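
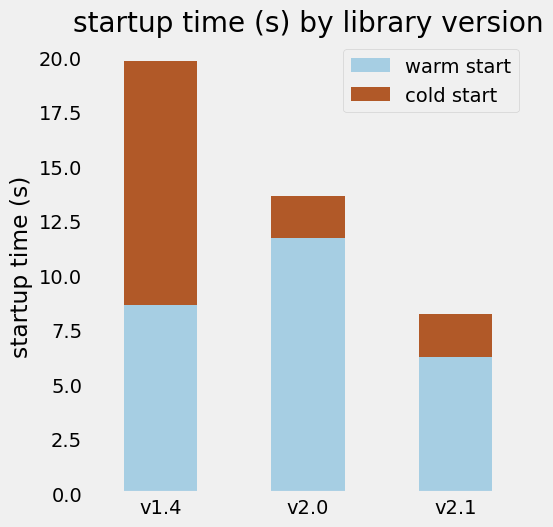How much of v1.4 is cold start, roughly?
cold start top ≈ 20, bottom ≈ 8; segment ≈ 12.

≈ 12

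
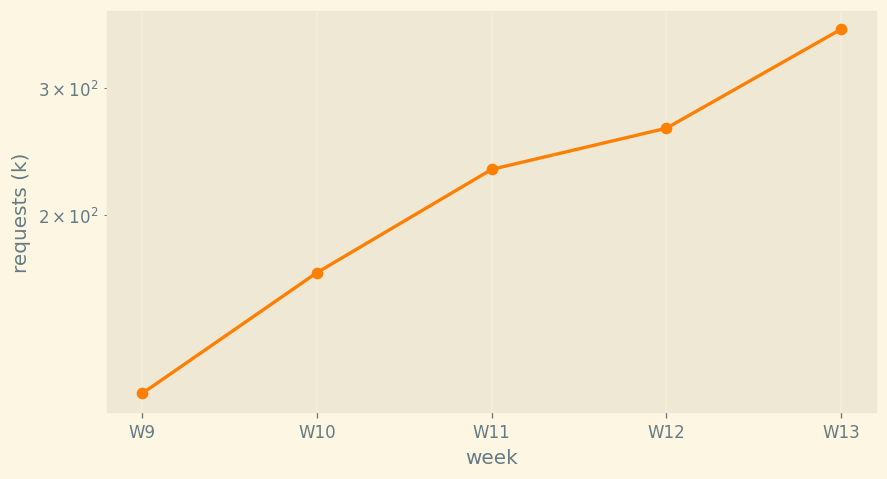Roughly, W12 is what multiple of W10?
W12 ≈ 275, W10 ≈ 175; 275/175 ≈ 1.57.

≈ 1.57×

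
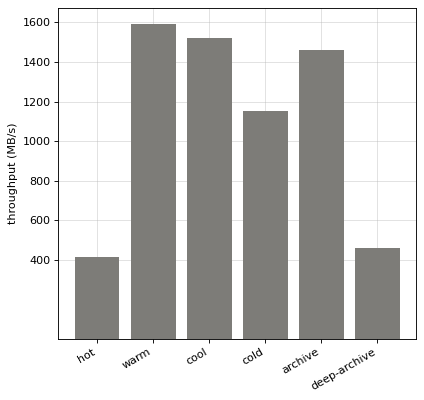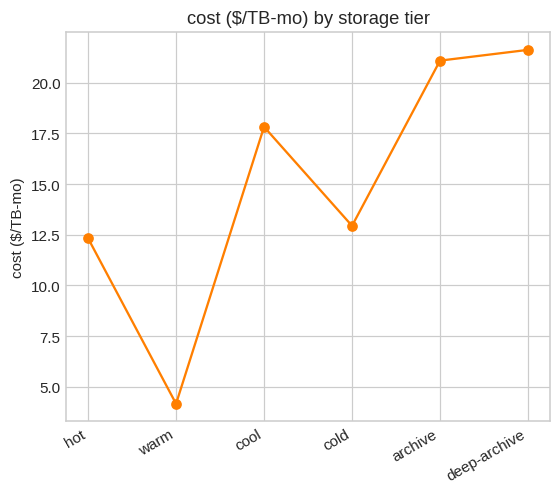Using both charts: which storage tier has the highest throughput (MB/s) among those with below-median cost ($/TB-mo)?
Chart 2 median cost ($/TB-mo) ≈ 16; below-median storage tiers: hot, warm, cold. Among those, warm has the highest throughput (MB/s) (≈ 1600).

warm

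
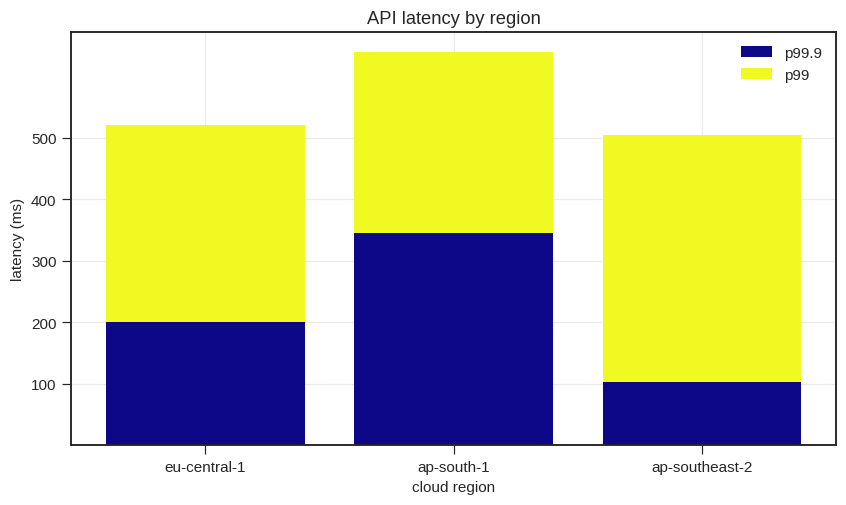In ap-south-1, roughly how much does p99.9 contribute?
≈ 300

p99.9 top ≈ 300, bottom ≈ 0; segment ≈ 300.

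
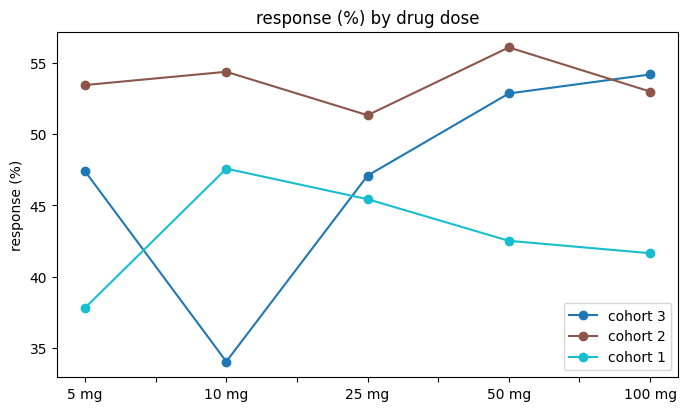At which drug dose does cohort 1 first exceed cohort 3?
5 mg: cohort 1 ≈ 38 vs cohort 3 ≈ 48 (not yet); 10 mg: cohort 1 ≈ 48 vs cohort 3 ≈ 34 (first crossover).

10 mg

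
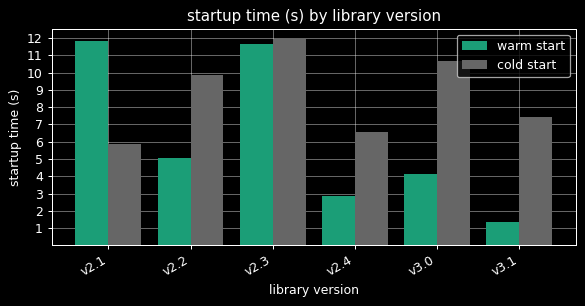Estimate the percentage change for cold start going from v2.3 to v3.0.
v2.3 ≈ 12, v3.0 ≈ 11; (11 − 12) / 12 ≈ -8.3%.

≈ -8.3%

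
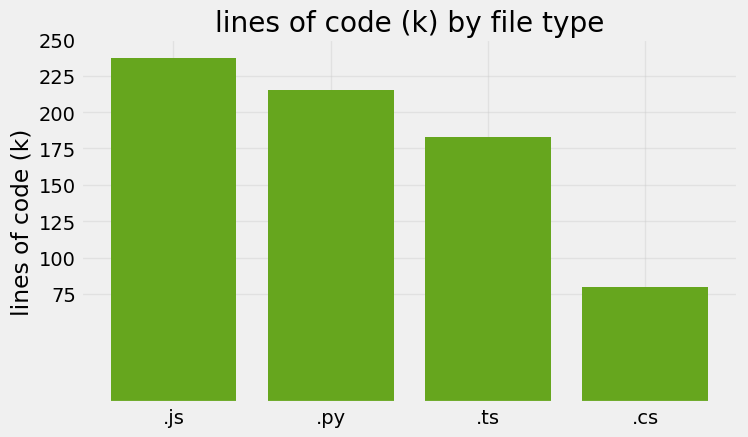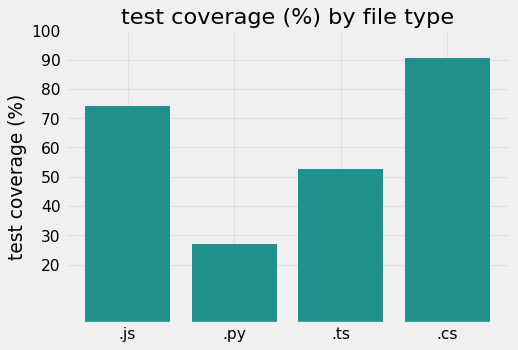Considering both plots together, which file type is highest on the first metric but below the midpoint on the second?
.py

Chart 2 median test coverage (%) ≈ 60; below-median file types: .py, .ts. Among those, .py has the highest lines of code (k) (≈ 225).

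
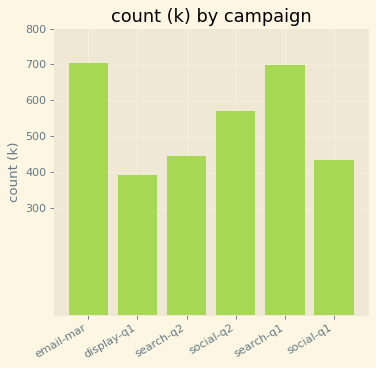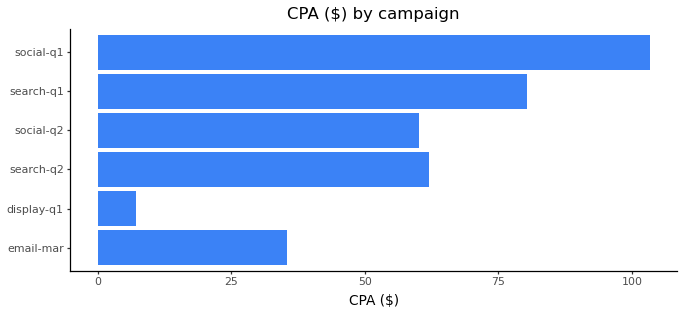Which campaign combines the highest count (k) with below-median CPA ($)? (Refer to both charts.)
email-mar

Chart 2 median CPA ($) ≈ 60; below-median campaigns: email-mar, display-q1, social-q2. Among those, email-mar has the highest count (k) (≈ 700).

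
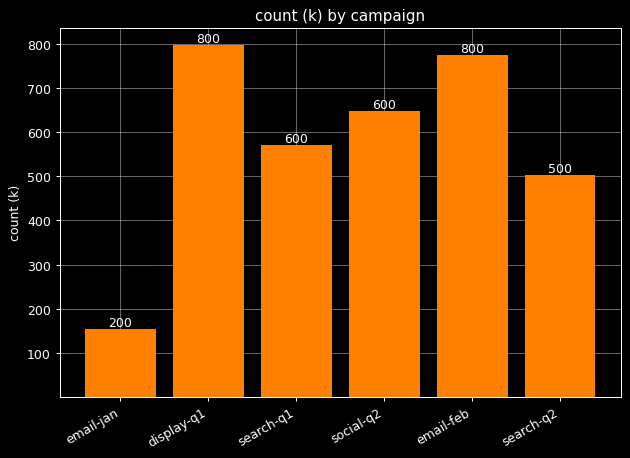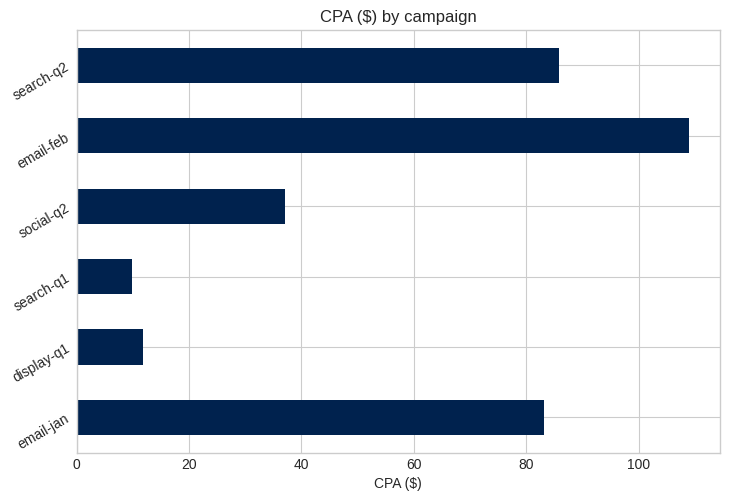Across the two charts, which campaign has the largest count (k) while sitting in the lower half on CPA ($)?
Chart 2 median CPA ($) ≈ 60; below-median campaigns: display-q1, search-q1, social-q2. Among those, display-q1 has the highest count (k) (≈ 800).

display-q1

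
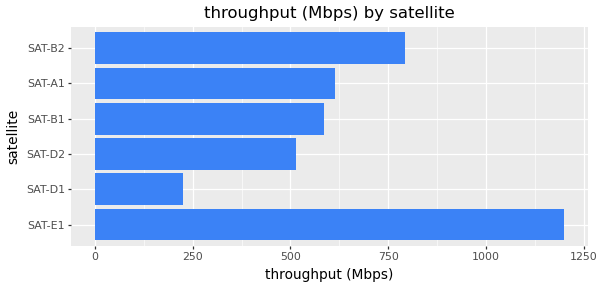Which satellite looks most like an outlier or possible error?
SAT-E1

SAT-E1 ≈ 1200; the rest sit between ≈ 200 and ≈ 800.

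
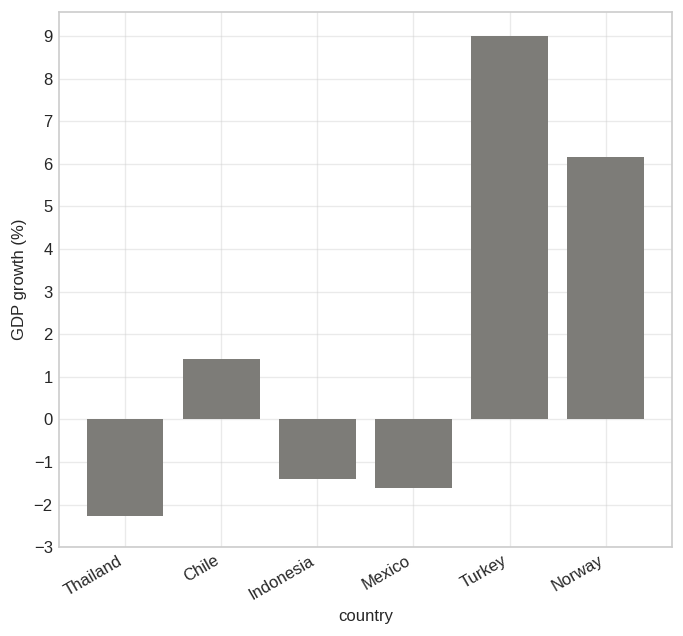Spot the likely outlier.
Turkey ≈ 9; the rest sit between ≈ -2 and ≈ 6.

Turkey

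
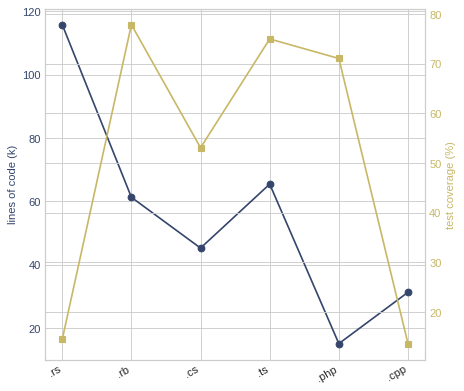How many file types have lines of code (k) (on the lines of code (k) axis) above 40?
Above 40: .rs, .rb, .cs, .ts.

4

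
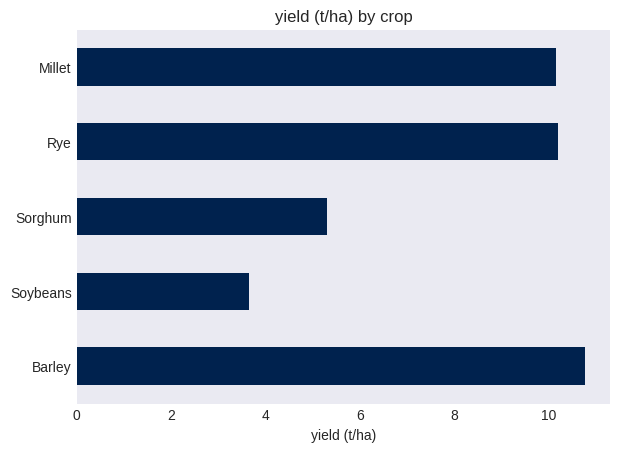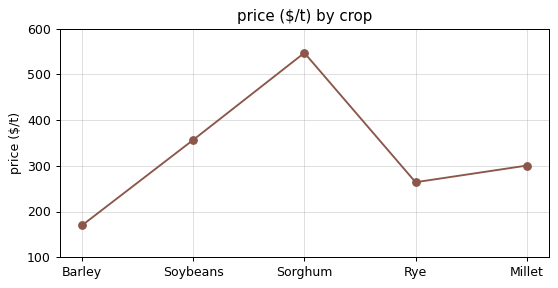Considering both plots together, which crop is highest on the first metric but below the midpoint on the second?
Chart 2 median price ($/t) ≈ 300; below-median crops: Barley, Rye. Among those, Barley has the highest yield (t/ha) (≈ 11).

Barley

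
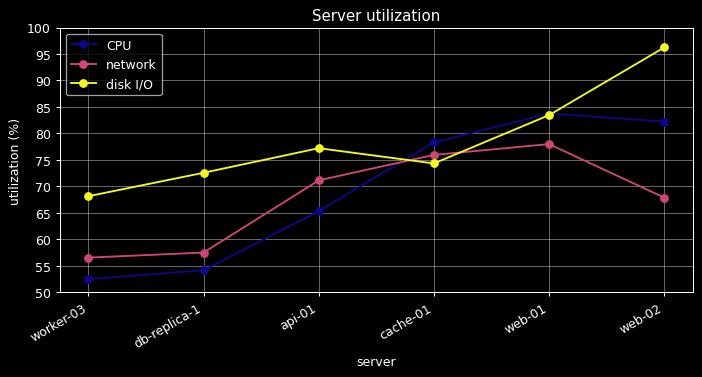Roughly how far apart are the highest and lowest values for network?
Max web-01 ≈ 80, min worker-03 ≈ 55; range ≈ 25.

≈ 25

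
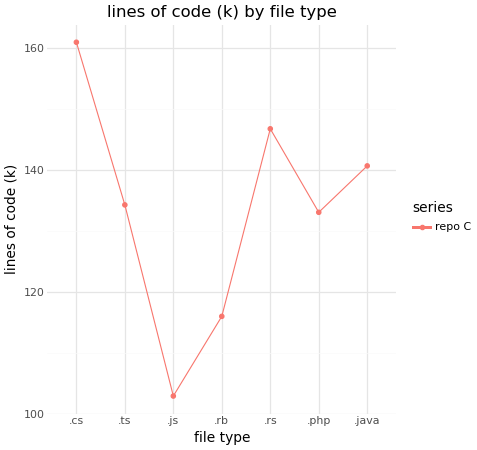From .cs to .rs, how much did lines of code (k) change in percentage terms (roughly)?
.cs ≈ 160, .rs ≈ 145; (145 − 160) / 160 ≈ -9.4%.

≈ -9.4%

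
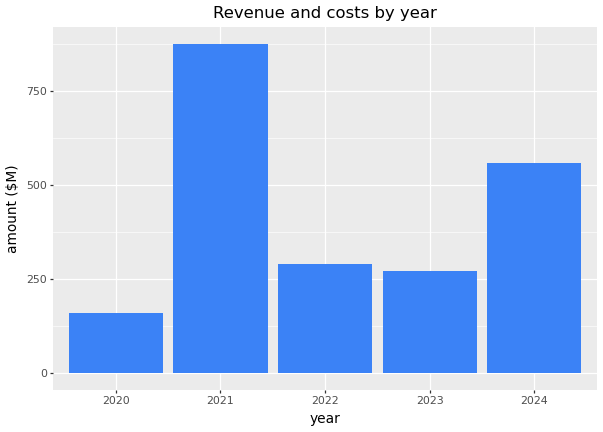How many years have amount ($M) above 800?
1

Above 800: 2021.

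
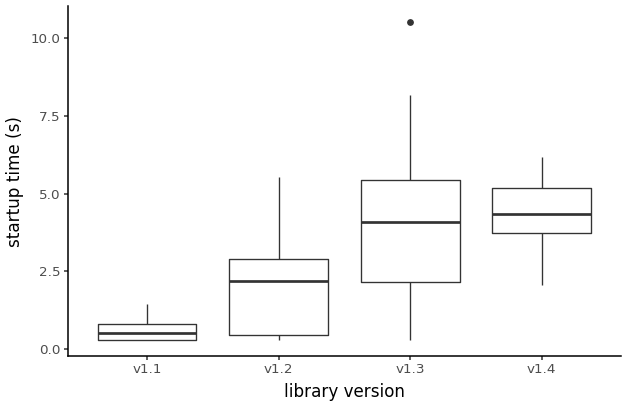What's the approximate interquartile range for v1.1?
≈ 0.5

Q3 ≈ 1.0, Q1 ≈ 0.5; IQR ≈ 0.5.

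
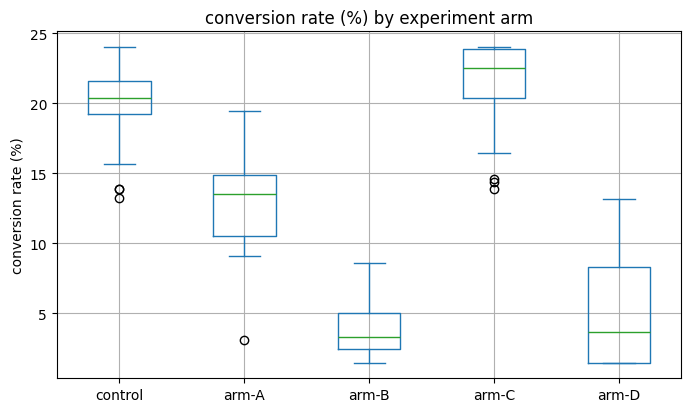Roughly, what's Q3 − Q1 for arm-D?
≈ 6

Q3 ≈ 8, Q1 ≈ 2; IQR ≈ 6.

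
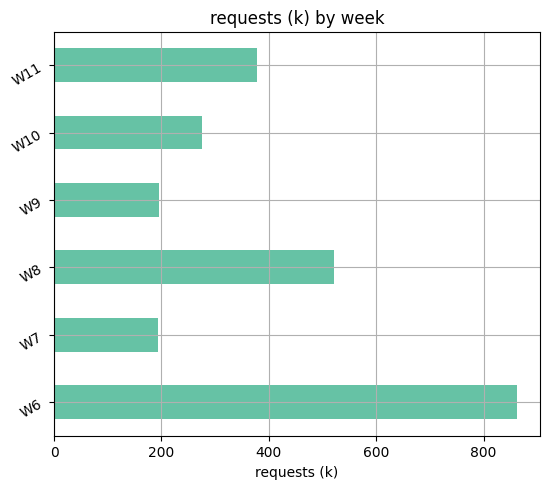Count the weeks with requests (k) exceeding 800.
1

Above 800: W6.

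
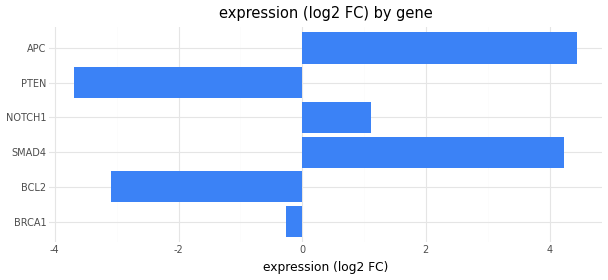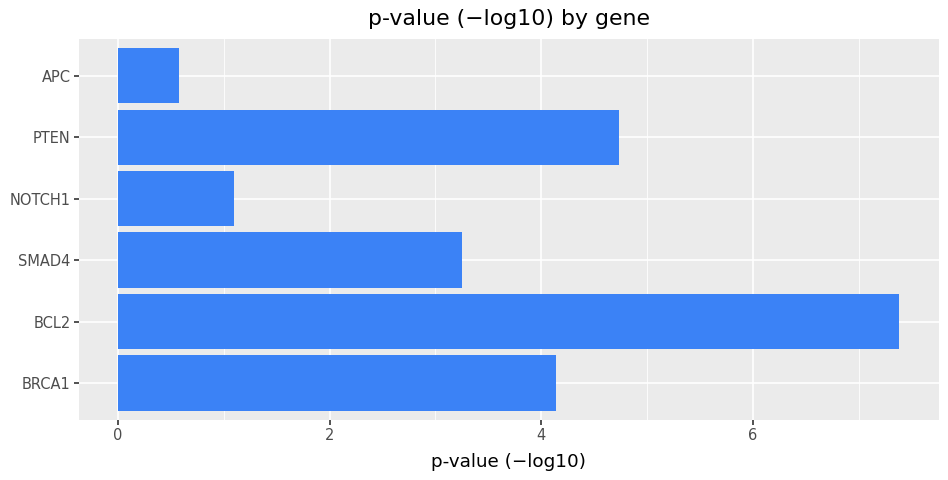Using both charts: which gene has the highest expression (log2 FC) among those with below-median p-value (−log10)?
Chart 2 median p-value (−log10) ≈ 4; below-median genes: SMAD4, NOTCH1, APC. Among those, APC has the highest expression (log2 FC) (≈ 4.5).

APC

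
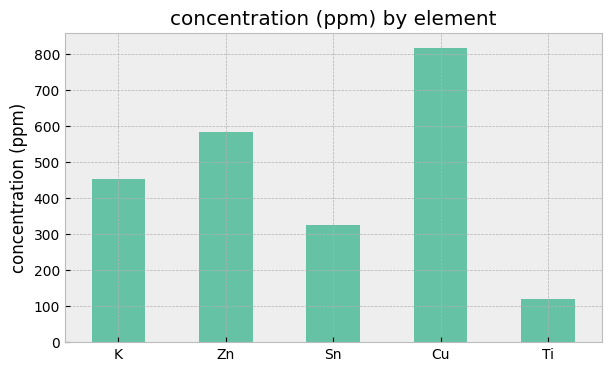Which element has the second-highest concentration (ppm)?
Top 3: Cu ≈ 800, Zn ≈ 600, K ≈ 500.

Zn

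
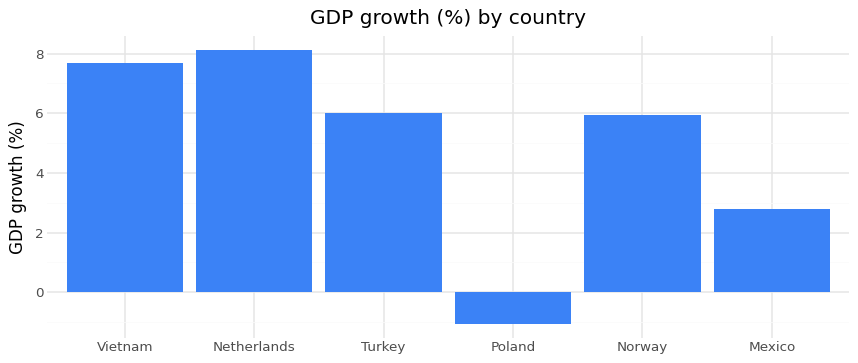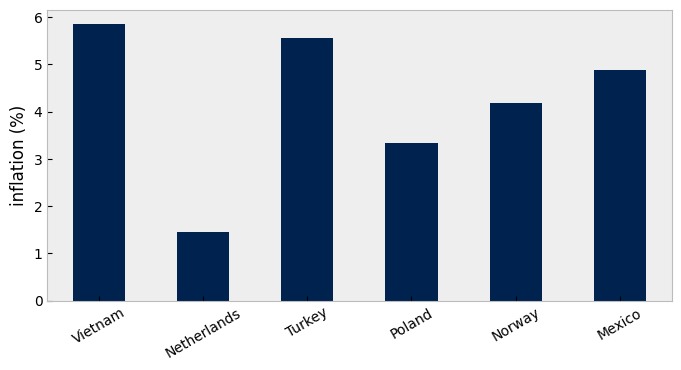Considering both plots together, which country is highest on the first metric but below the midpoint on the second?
Netherlands

Chart 2 median inflation (%) ≈ 5; below-median countries: Netherlands, Poland, Norway. Among those, Netherlands has the highest GDP growth (%) (≈ 8).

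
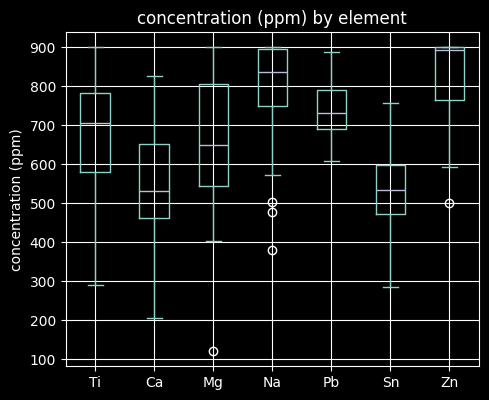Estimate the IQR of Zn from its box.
≈ 150

Q3 ≈ 900, Q1 ≈ 750; IQR ≈ 150.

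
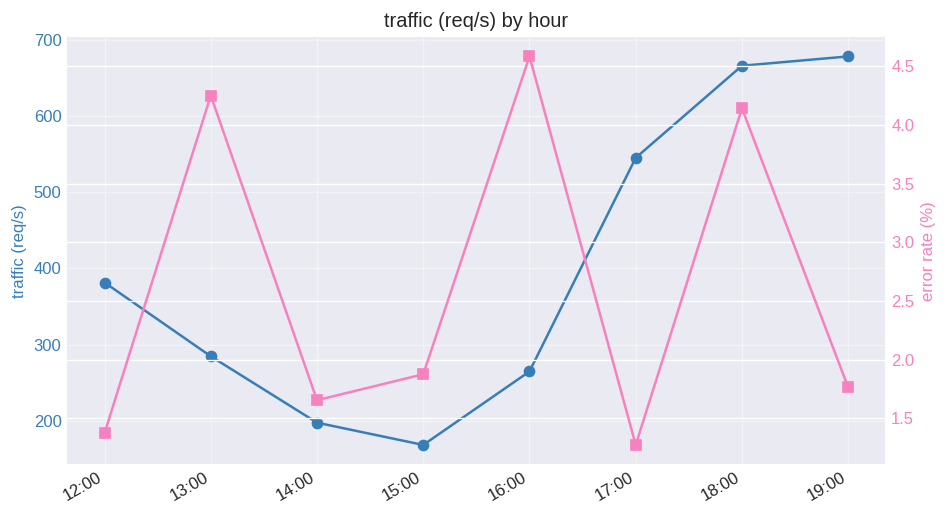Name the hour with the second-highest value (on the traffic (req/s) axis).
Top 3 (on the traffic (req/s) axis): 19:00 ≈ 700, 18:00 ≈ 650, 17:00 ≈ 550.

18:00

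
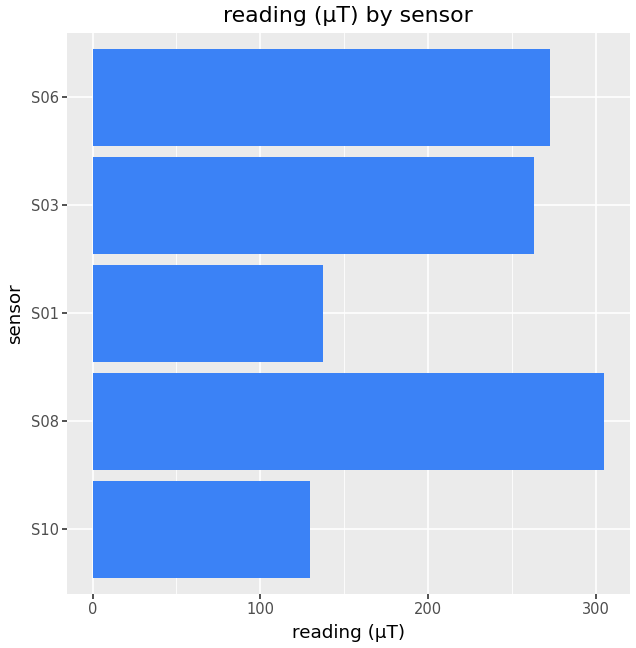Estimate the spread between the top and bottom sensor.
Max S08 ≈ 300, min S10 ≈ 150; range ≈ 150.

≈ 150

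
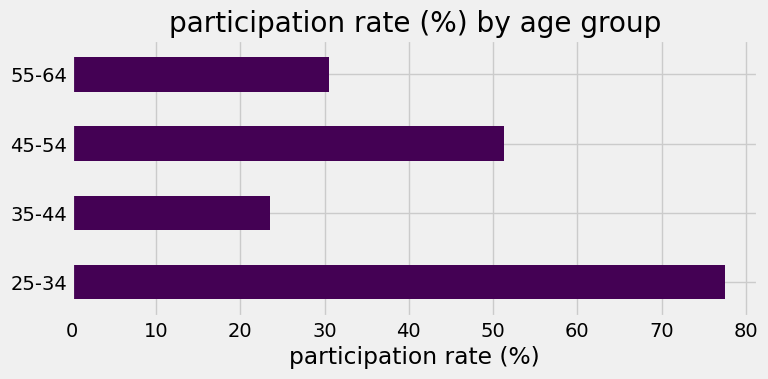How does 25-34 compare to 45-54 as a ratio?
25-34 ≈ 80, 45-54 ≈ 50; 80/50 ≈ 1.6.

≈ 1.6×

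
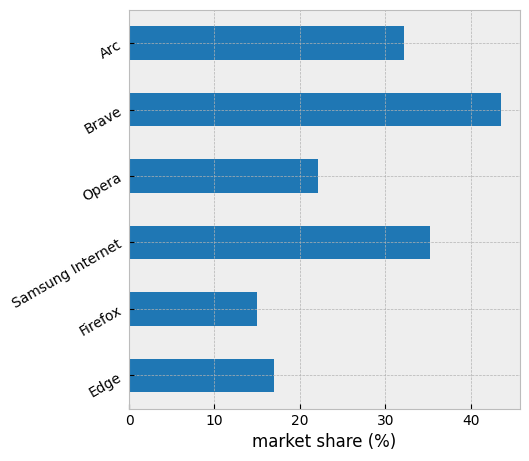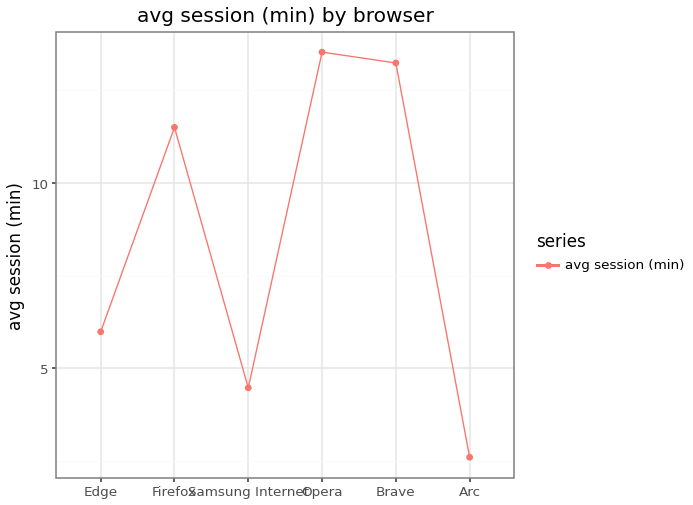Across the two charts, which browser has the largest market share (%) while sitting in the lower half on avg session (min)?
Samsung Internet

Chart 2 median avg session (min) ≈ 8; below-median browsers: Edge, Samsung Internet, Arc. Among those, Samsung Internet has the highest market share (%) (≈ 35).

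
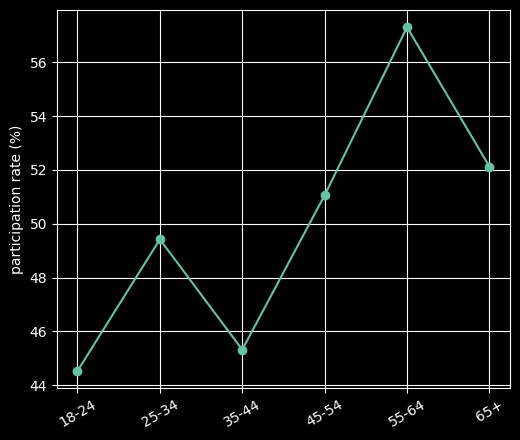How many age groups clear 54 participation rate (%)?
1

Above 54: 55-64.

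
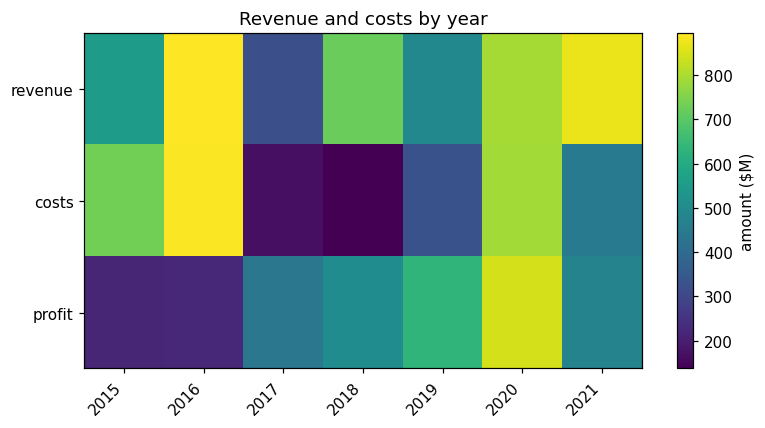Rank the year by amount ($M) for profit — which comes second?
2019

Top 3 for profit: 2020 ≈ 800, 2019 ≈ 600, 2018 ≈ 500.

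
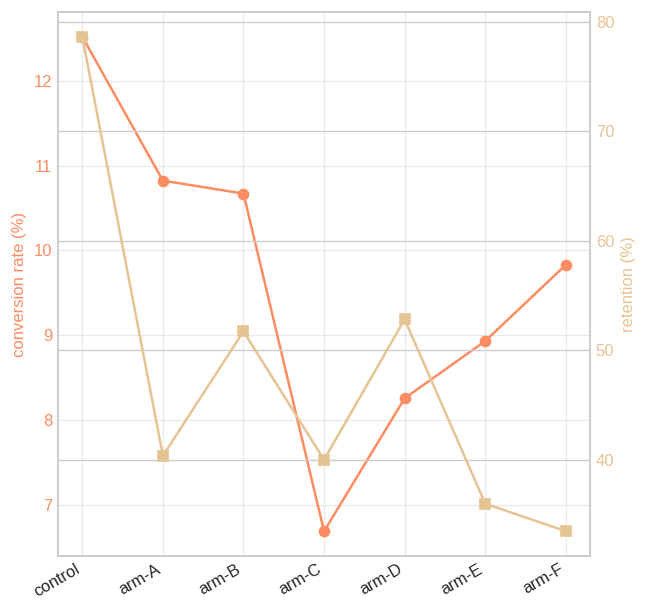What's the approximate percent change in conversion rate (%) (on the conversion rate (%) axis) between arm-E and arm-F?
≈ +11.1%

arm-E ≈ 9.0, arm-F ≈ 10.0; (10.0 − 9.0) / 9.0 ≈ +11.1%.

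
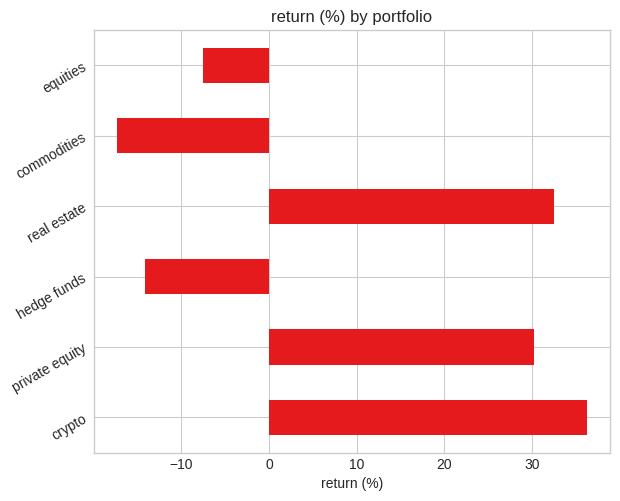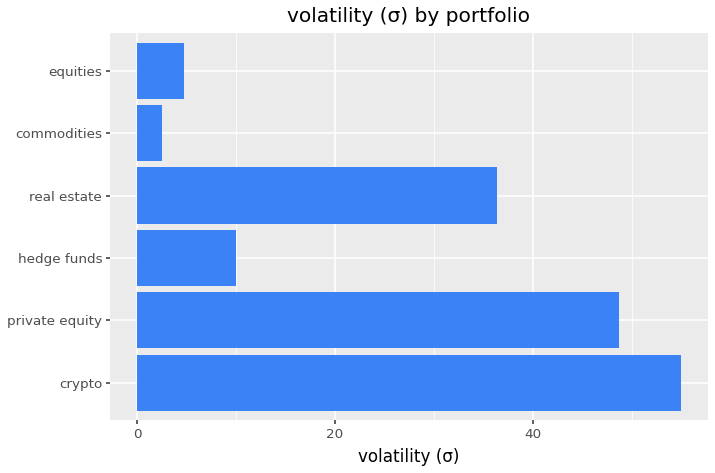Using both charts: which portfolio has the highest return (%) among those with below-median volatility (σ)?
equities

Chart 2 median volatility (σ) ≈ 20; below-median portfolios: hedge funds, commodities, equities. Among those, equities has the highest return (%) (≈ -10).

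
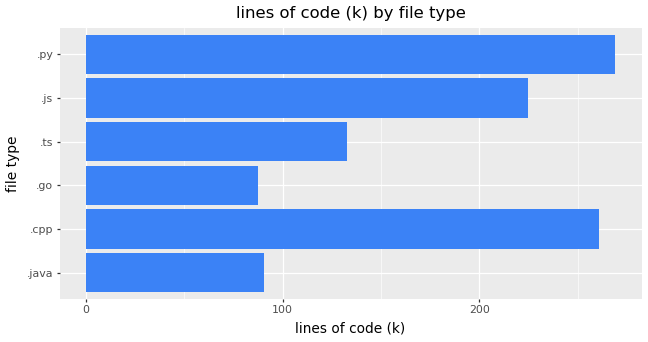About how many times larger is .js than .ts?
.js ≈ 225, .ts ≈ 125; 225/125 ≈ 1.8.

≈ 1.8×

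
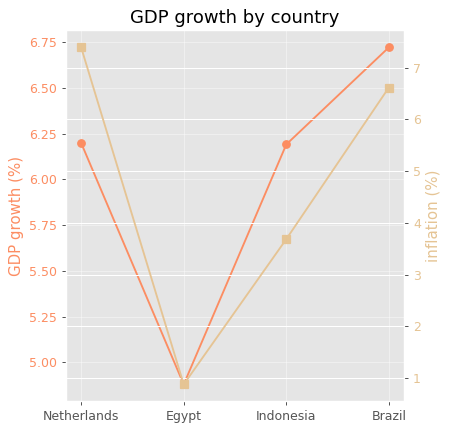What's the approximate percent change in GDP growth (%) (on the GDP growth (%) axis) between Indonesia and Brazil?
≈ +9.7%

Indonesia ≈ 6.2, Brazil ≈ 6.8; (6.8 − 6.2) / 6.2 ≈ +9.7%.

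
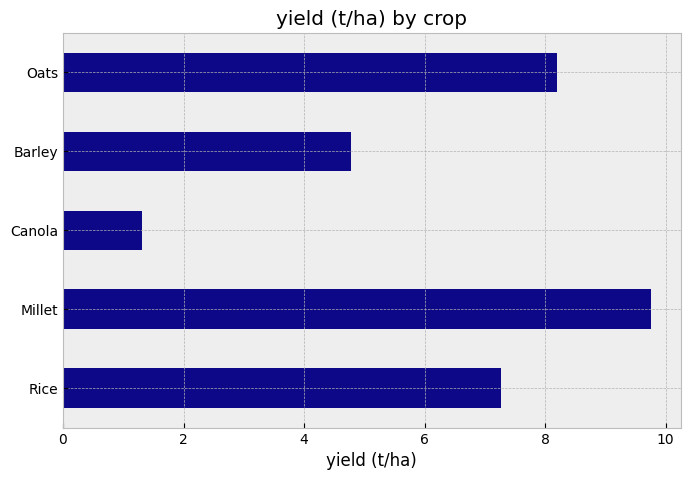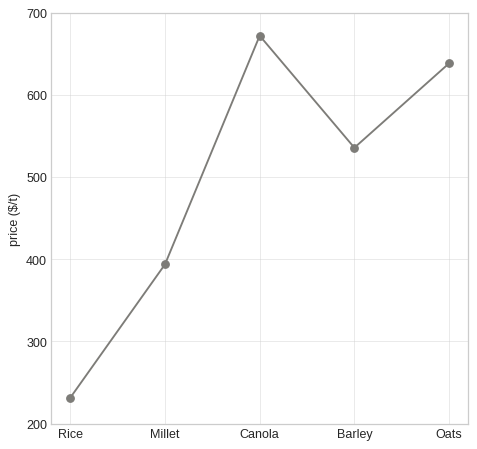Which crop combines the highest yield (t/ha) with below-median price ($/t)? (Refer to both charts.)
Millet

Chart 2 median price ($/t) ≈ 500; below-median crops: Rice, Millet. Among those, Millet has the highest yield (t/ha) (≈ 10).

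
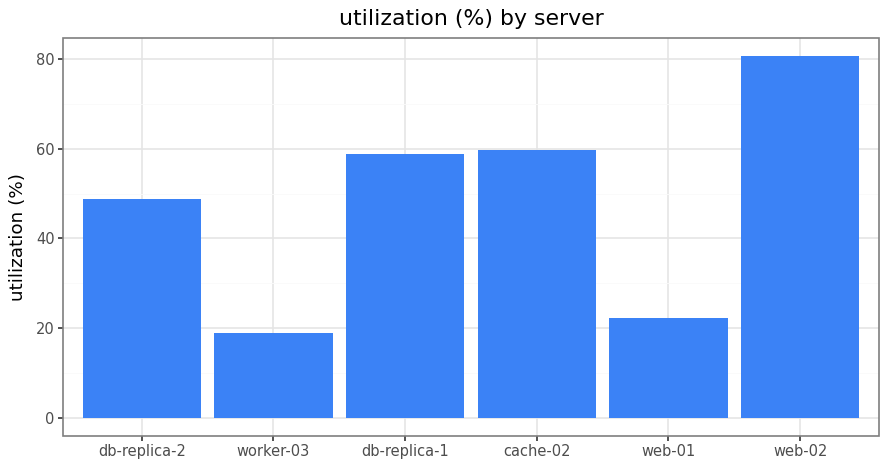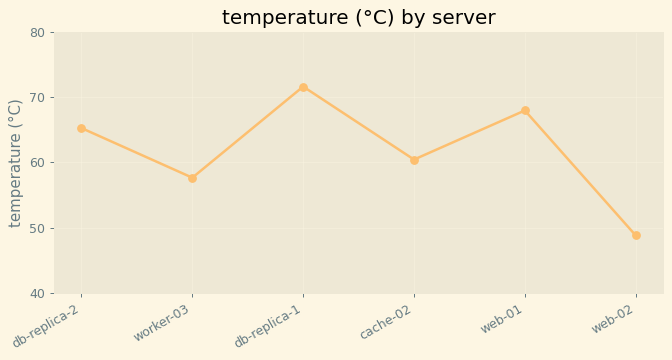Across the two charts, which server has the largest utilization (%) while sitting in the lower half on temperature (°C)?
Chart 2 median temperature (°C) ≈ 60; below-median servers: worker-03, cache-02, web-02. Among those, web-02 has the highest utilization (%) (≈ 80).

web-02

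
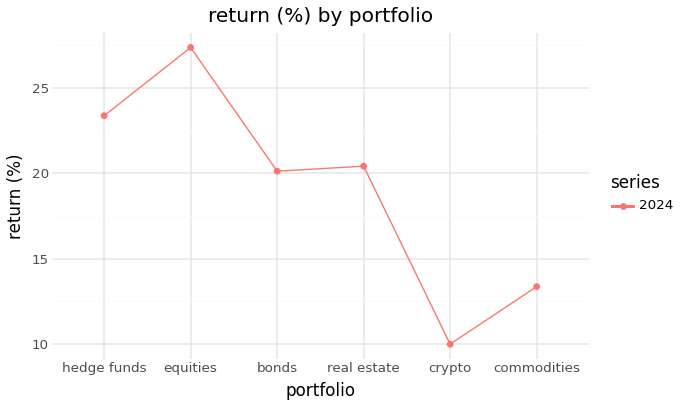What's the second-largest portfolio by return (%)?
Top 3: equities ≈ 28, hedge funds ≈ 24, real estate ≈ 20.

hedge funds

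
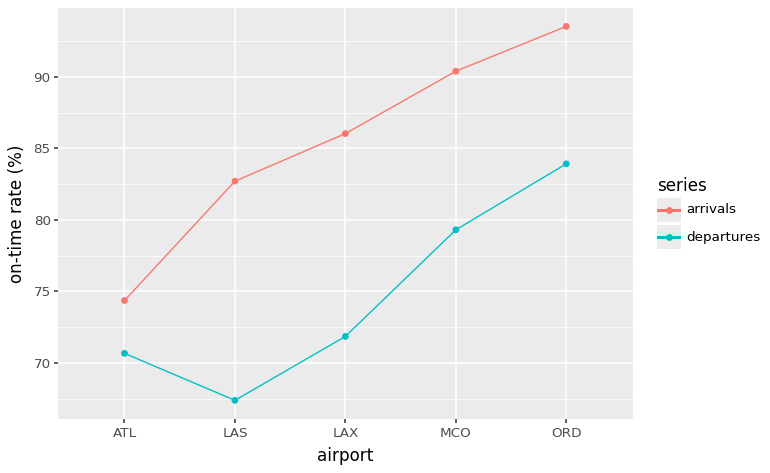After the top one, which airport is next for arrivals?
MCO

Top 3 for arrivals: ORD ≈ 95, MCO ≈ 90, LAX ≈ 85.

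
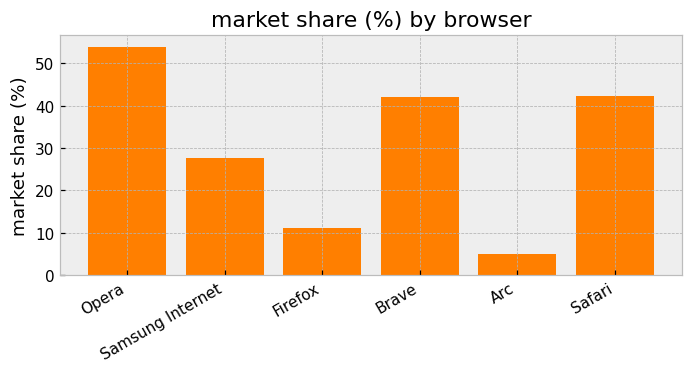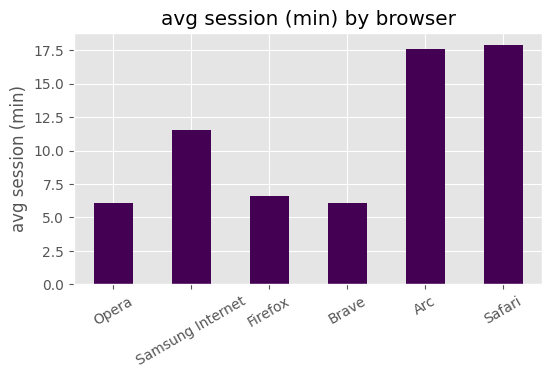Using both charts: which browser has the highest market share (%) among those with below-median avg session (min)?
Opera

Chart 2 median avg session (min) ≈ 10; below-median browsers: Opera, Firefox, Brave. Among those, Opera has the highest market share (%) (≈ 55).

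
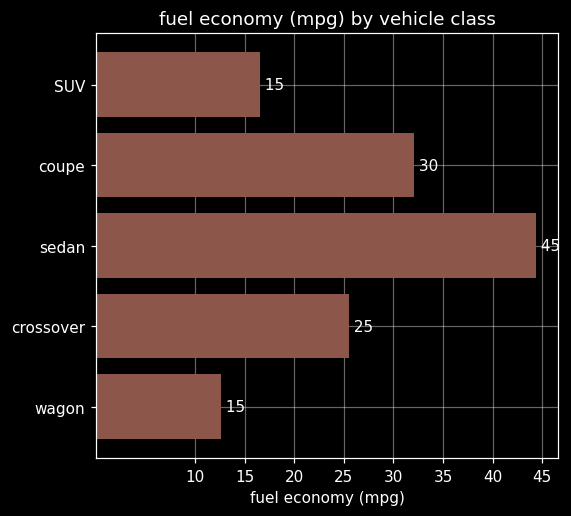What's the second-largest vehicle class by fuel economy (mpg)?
Top 3: sedan ≈ 45, coupe ≈ 30, crossover ≈ 25.

coupe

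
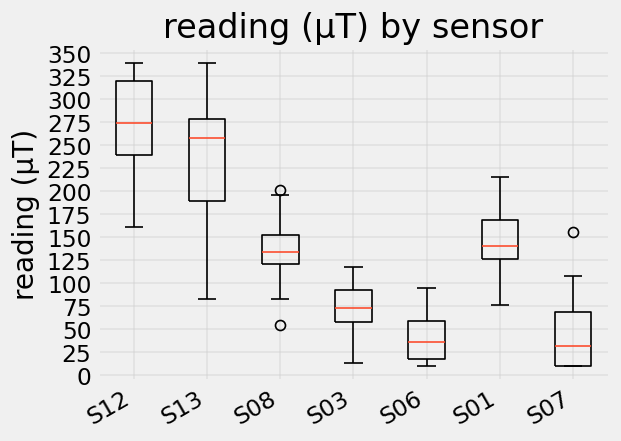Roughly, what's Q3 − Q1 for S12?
≈ 75

Q3 ≈ 325, Q1 ≈ 250; IQR ≈ 75.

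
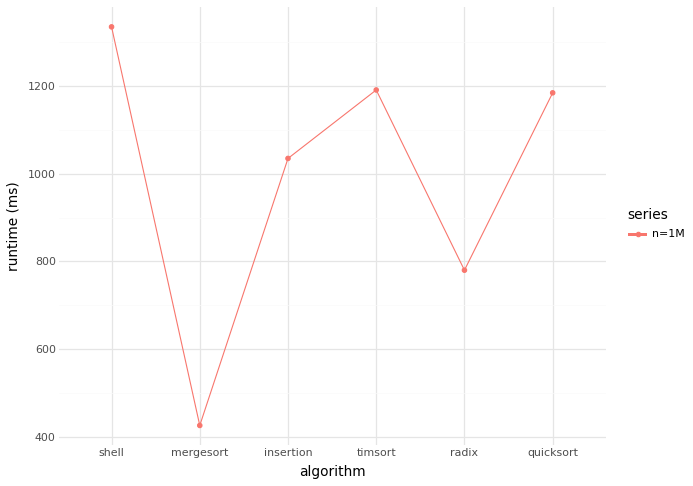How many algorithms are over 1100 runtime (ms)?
Above 1100: shell, timsort, quicksort.

3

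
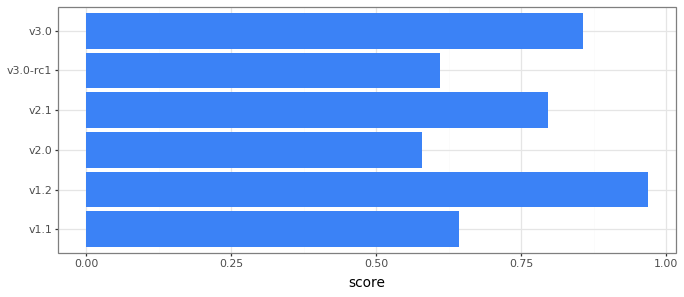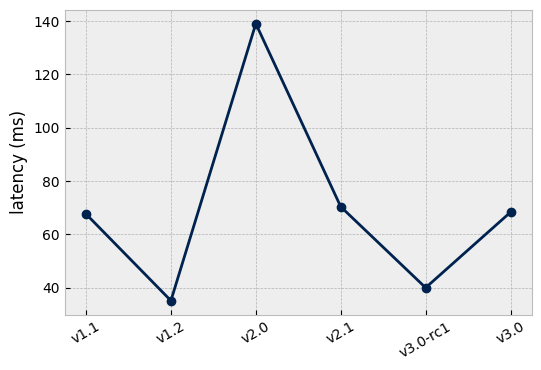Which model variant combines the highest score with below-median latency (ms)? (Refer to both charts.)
Chart 2 median latency (ms) ≈ 60; below-median model variants: v1.1, v1.2, v3.0-rc1. Among those, v1.2 has the highest score (≈ 1).

v1.2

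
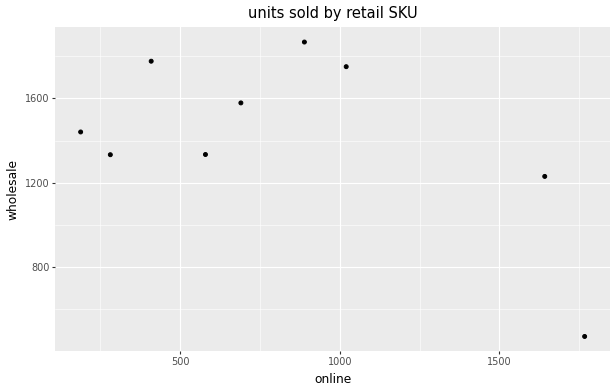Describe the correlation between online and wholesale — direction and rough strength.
negative, moderate

Points are negatively correlated; moderate (|r| ≈ 0.6).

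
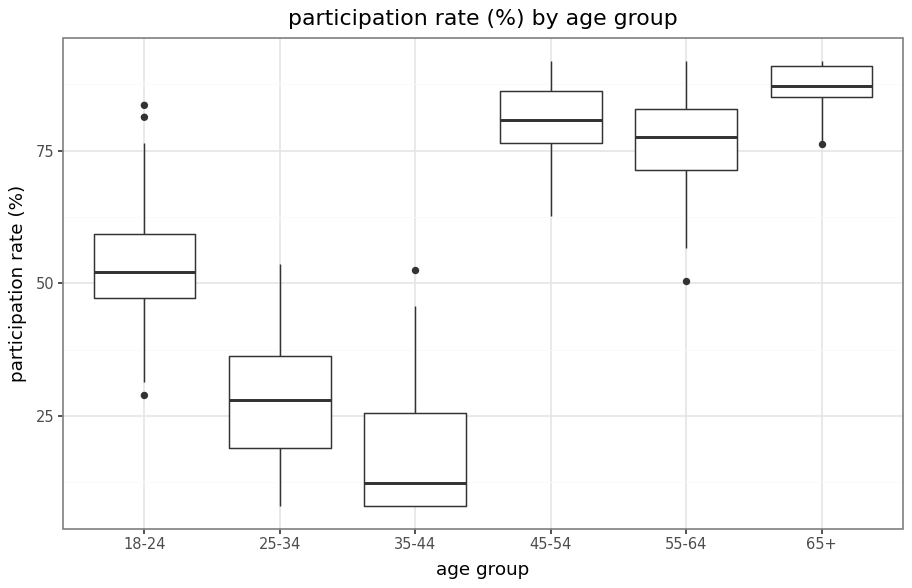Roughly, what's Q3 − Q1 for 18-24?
≈ 10

Q3 ≈ 60, Q1 ≈ 50; IQR ≈ 10.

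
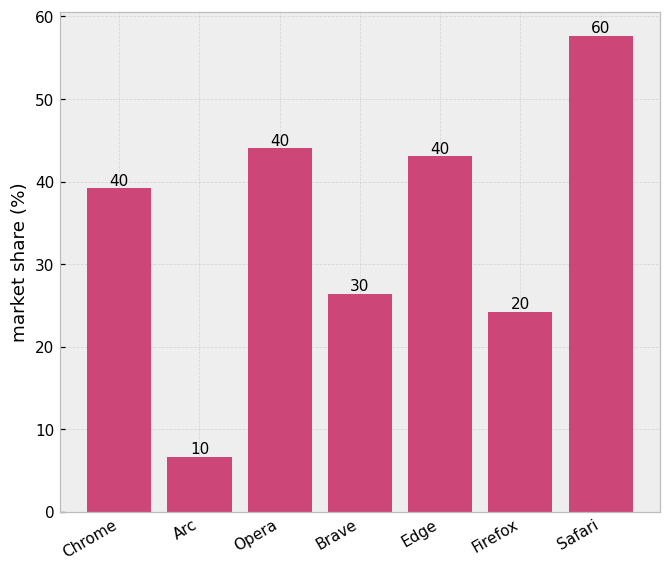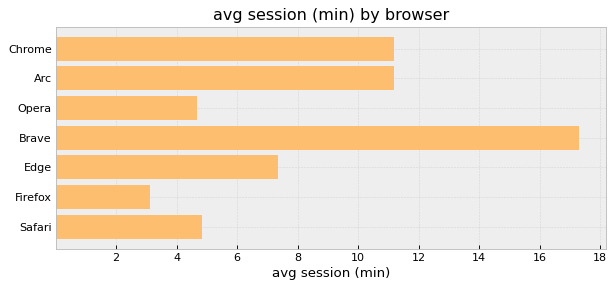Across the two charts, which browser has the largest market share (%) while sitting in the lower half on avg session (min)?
Chart 2 median avg session (min) ≈ 8; below-median browsers: Opera, Firefox, Safari. Among those, Safari has the highest market share (%) (≈ 60).

Safari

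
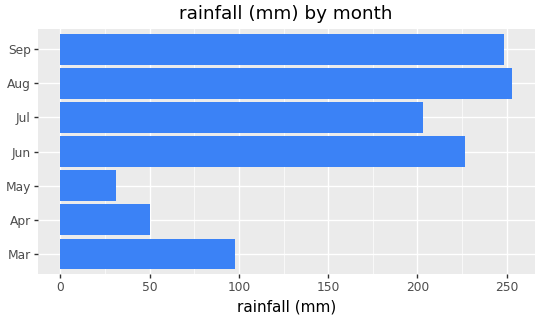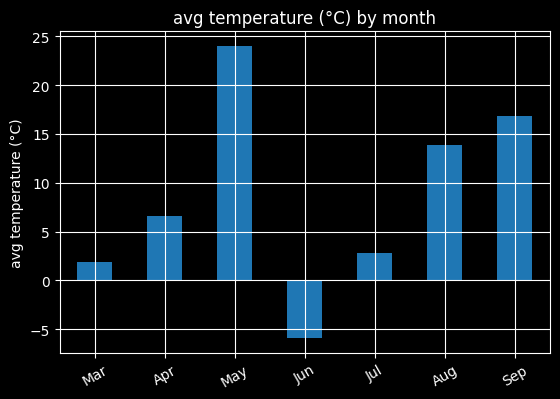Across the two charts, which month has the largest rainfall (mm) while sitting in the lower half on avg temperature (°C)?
Chart 2 median avg temperature (°C) ≈ 5; below-median months: Mar, Jun, Jul. Among those, Jun has the highest rainfall (mm) (≈ 225).

Jun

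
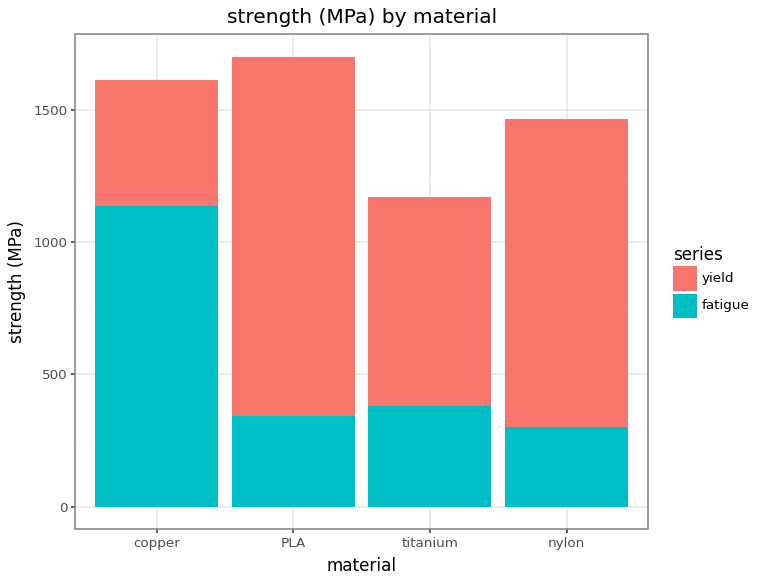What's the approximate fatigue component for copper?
≈ 1200

fatigue top ≈ 1200, bottom ≈ 0; segment ≈ 1200.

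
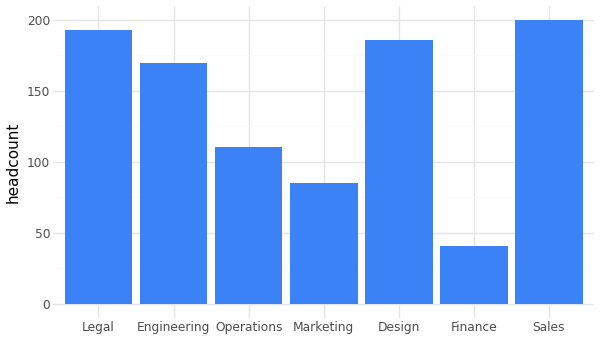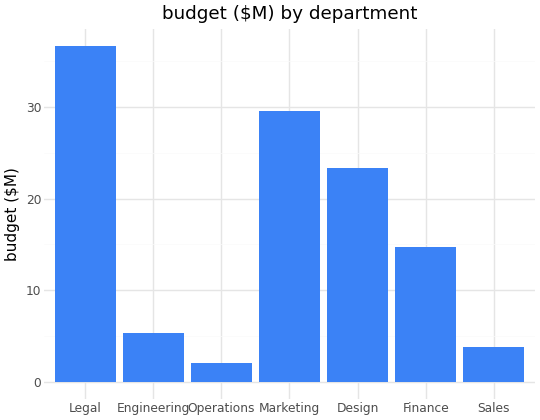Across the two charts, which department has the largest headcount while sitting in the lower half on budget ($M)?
Sales

Chart 2 median budget ($M) ≈ 15; below-median departments: Engineering, Operations, Sales. Among those, Sales has the highest headcount (≈ 200).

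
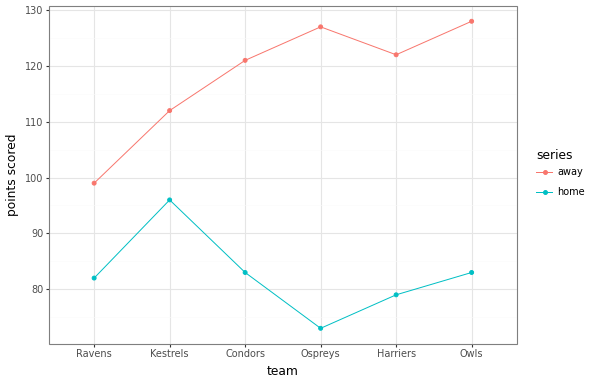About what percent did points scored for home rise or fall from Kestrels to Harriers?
≈ -15.8%

Kestrels ≈ 95, Harriers ≈ 80; (80 − 95) / 95 ≈ -15.8%.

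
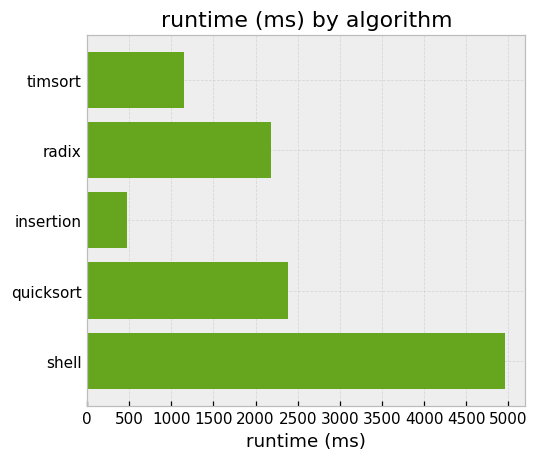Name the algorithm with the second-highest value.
Top 3: shell ≈ 5000, quicksort ≈ 2500, radix ≈ 2000.

quicksort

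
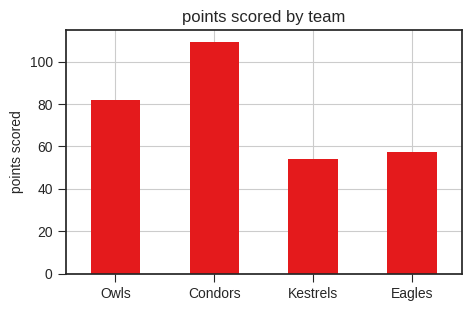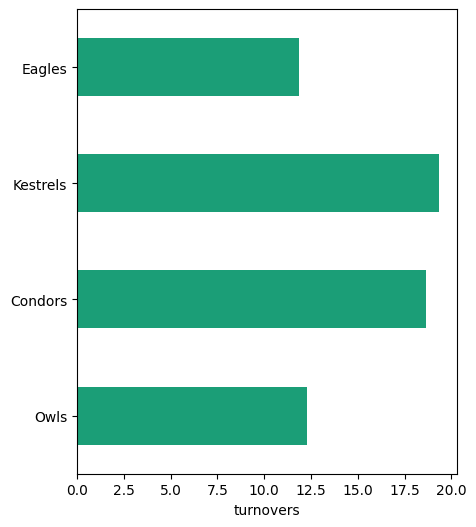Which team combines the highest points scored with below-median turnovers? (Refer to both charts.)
Chart 2 median turnovers ≈ 16; below-median teams: Owls, Eagles. Among those, Owls has the highest points scored (≈ 80).

Owls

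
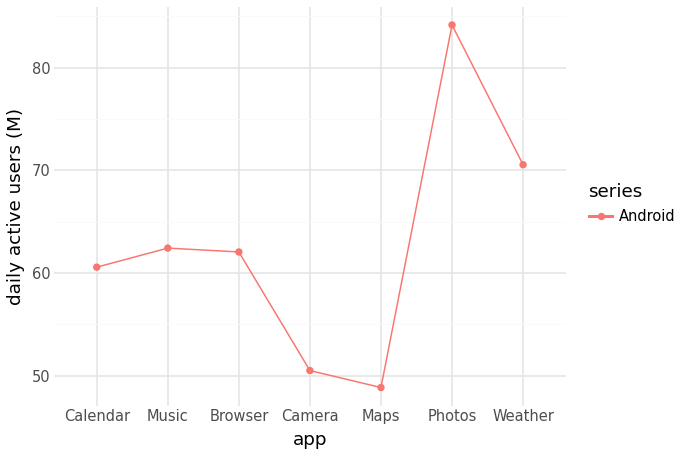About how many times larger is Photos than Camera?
Photos ≈ 85, Camera ≈ 50; 85/50 ≈ 1.7.

≈ 1.7×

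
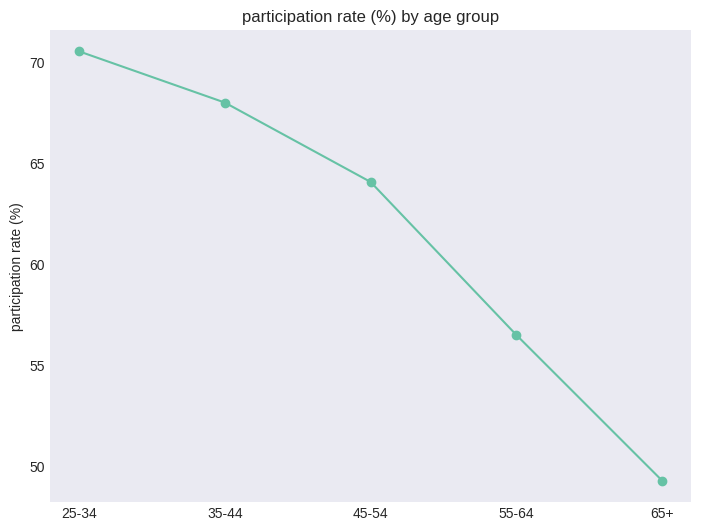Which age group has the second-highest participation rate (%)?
Top 3: 25-34 ≈ 70, 35-44 ≈ 68, 45-54 ≈ 64.

35-44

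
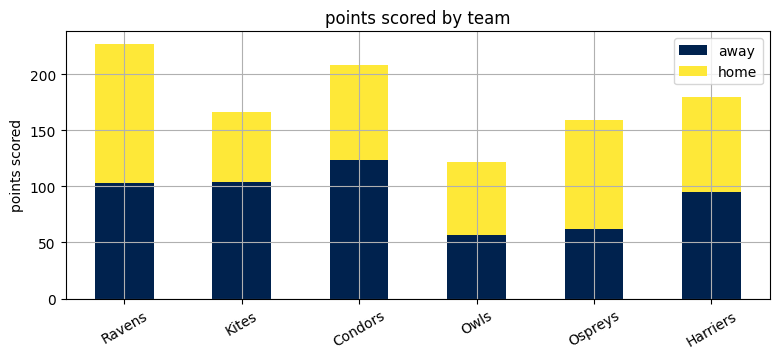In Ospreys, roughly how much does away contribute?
≈ 60

away top ≈ 60, bottom ≈ 0; segment ≈ 60.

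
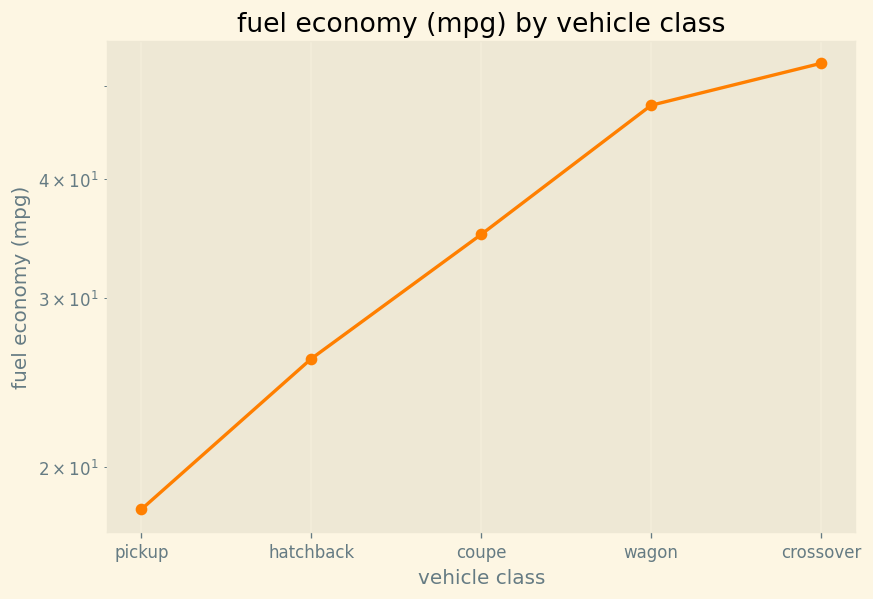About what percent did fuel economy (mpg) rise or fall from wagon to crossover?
≈ +10%

wagon ≈ 50, crossover ≈ 55; (55 − 50) / 50 ≈ +10%.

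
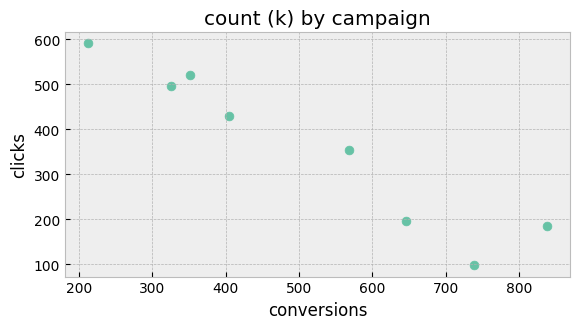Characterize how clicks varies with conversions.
Points are negatively correlated; strong (|r| ≈ 1.0).

negative, strong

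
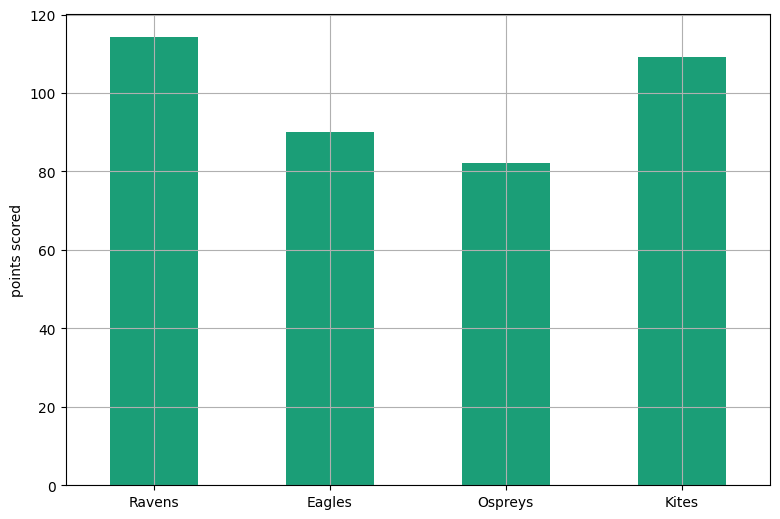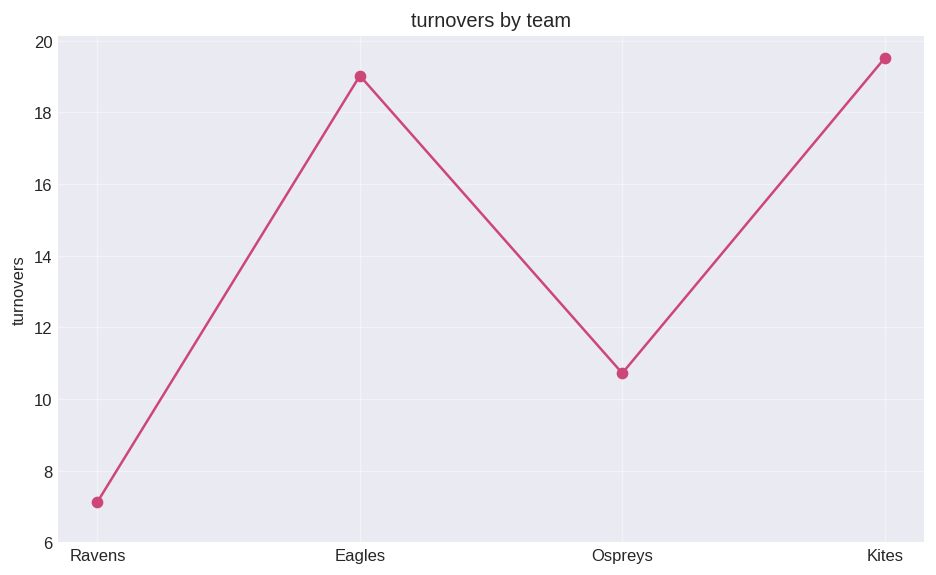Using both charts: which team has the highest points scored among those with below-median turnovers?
Chart 2 median turnovers ≈ 14; below-median teams: Ravens, Ospreys. Among those, Ravens has the highest points scored (≈ 120).

Ravens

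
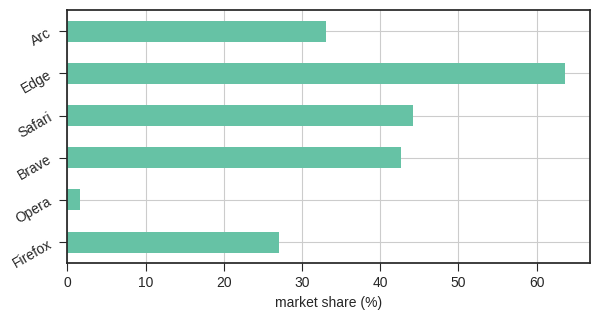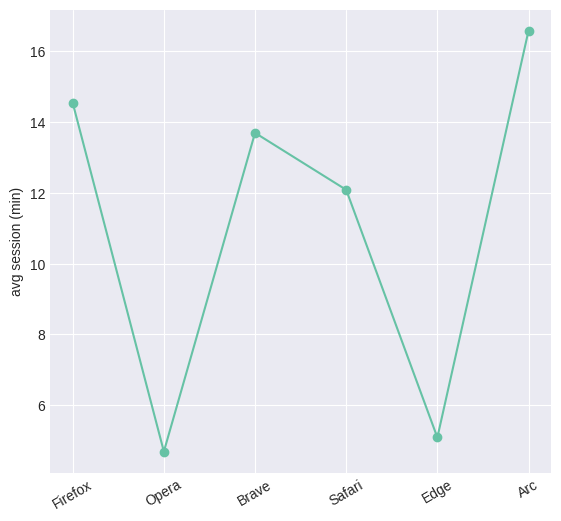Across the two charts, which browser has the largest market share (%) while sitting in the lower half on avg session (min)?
Edge

Chart 2 median avg session (min) ≈ 12; below-median browsers: Opera, Safari, Edge. Among those, Edge has the highest market share (%) (≈ 60).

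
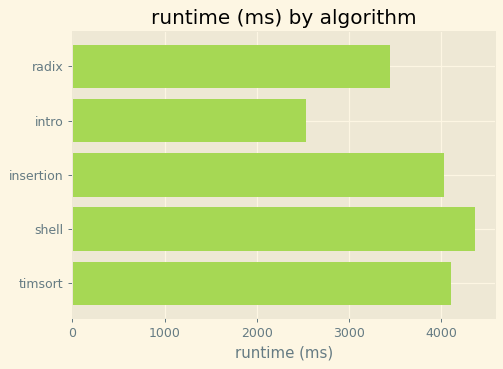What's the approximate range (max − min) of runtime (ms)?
≈ 2000

Max shell ≈ 4500, min intro ≈ 2500; range ≈ 2000.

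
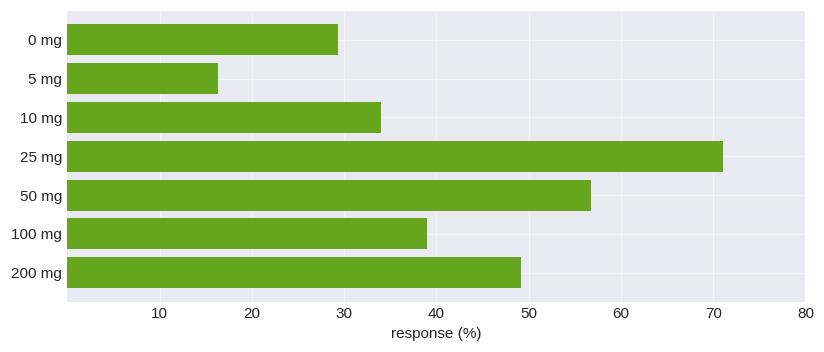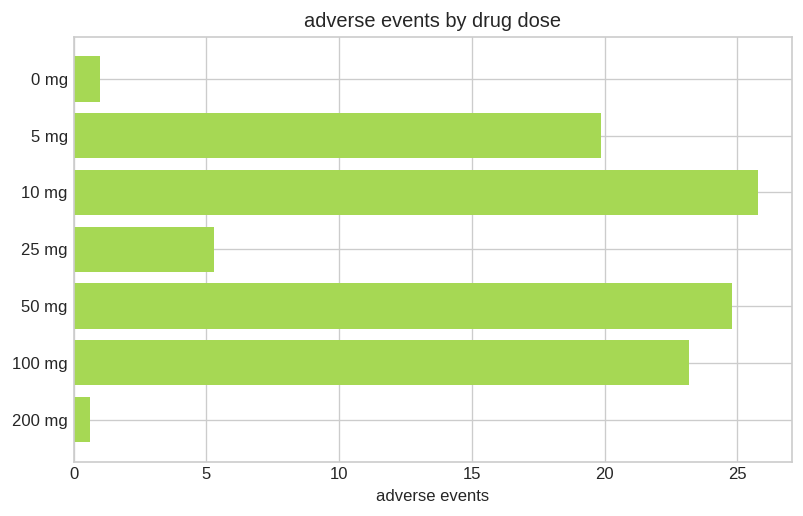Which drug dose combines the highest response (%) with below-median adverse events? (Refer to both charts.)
Chart 2 median adverse events ≈ 20; below-median drug doses: 0 mg, 25 mg, 200 mg. Among those, 25 mg has the highest response (%) (≈ 70).

25 mg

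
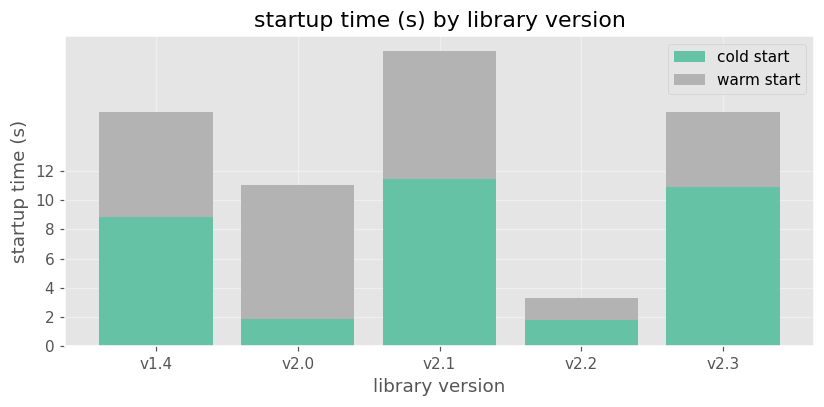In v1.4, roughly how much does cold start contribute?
cold start top ≈ 8, bottom ≈ 0; segment ≈ 8.

≈ 8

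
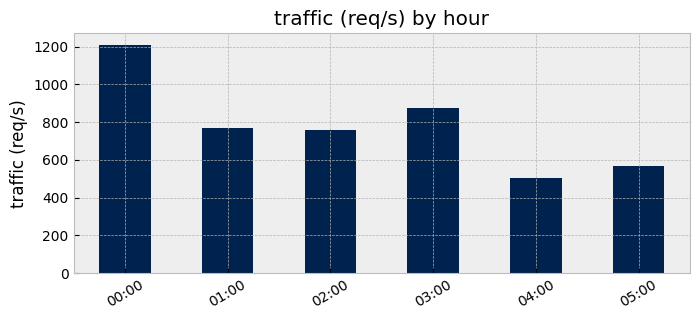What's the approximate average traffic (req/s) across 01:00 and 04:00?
(800 + 600) / 2 ≈ 700.

≈ 700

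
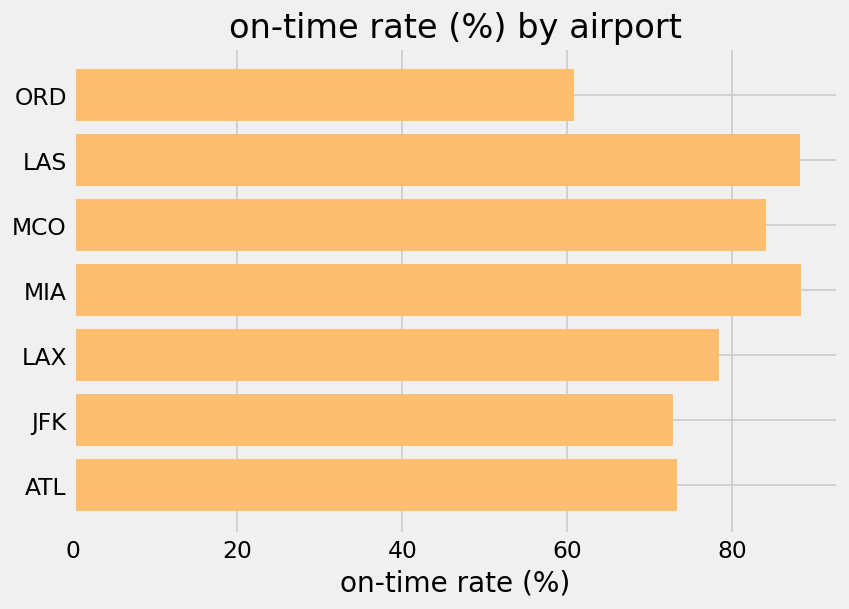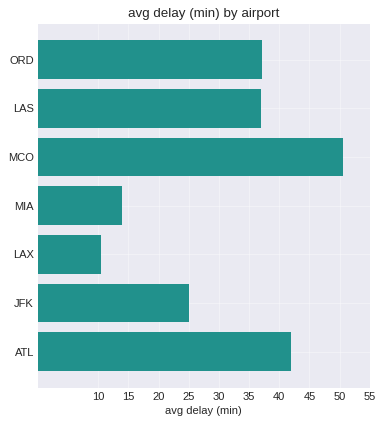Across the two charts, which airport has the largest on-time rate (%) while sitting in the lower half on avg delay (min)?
MIA

Chart 2 median avg delay (min) ≈ 35; below-median airports: MIA, LAX, JFK. Among those, MIA has the highest on-time rate (%) (≈ 90).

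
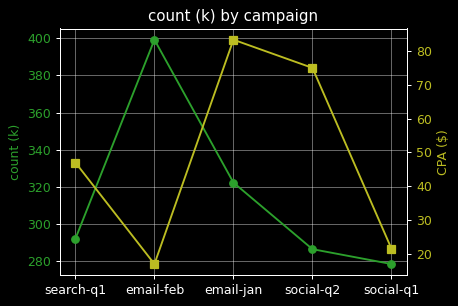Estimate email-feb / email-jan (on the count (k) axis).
email-feb ≈ 400, email-jan ≈ 320; 400/320 ≈ 1.25.

≈ 1.25×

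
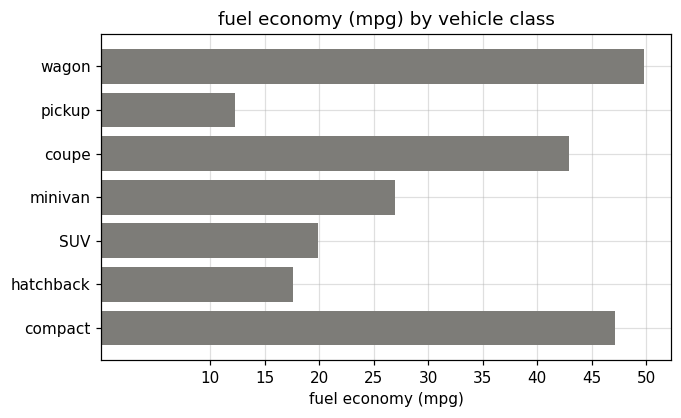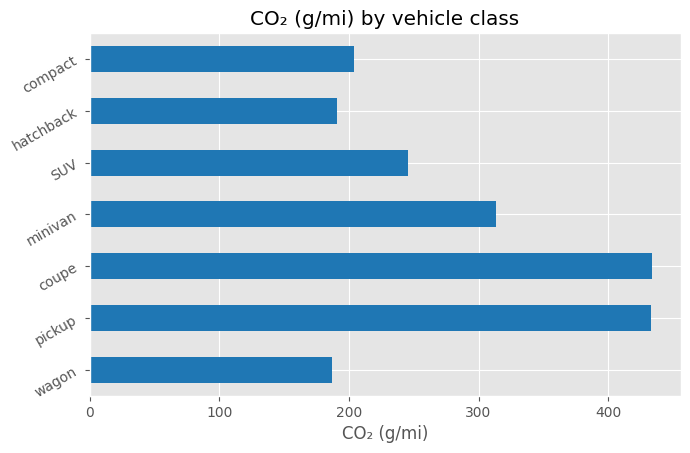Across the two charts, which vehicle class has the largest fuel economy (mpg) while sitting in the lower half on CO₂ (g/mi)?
Chart 2 median CO₂ (g/mi) ≈ 250; below-median vehicle classes: wagon, hatchback, compact. Among those, wagon has the highest fuel economy (mpg) (≈ 50).

wagon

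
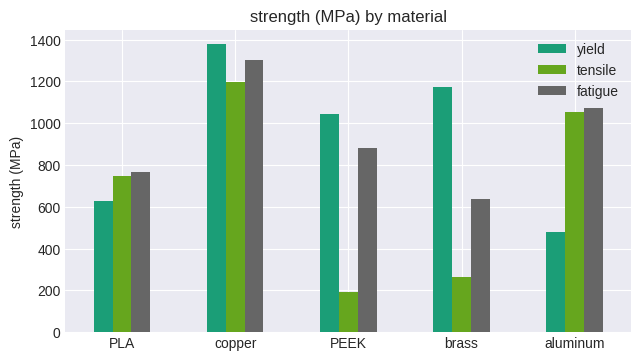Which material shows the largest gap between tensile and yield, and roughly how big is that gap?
brass, ≈ 1000 MPa

brass: tensile ≈ 200, yield ≈ 1200 → gap ≈ 1000. Next-largest (PEEK) is only ≈ 800.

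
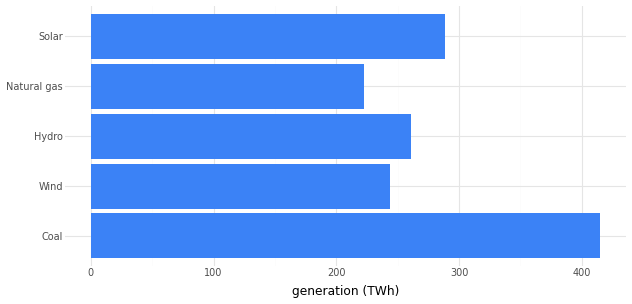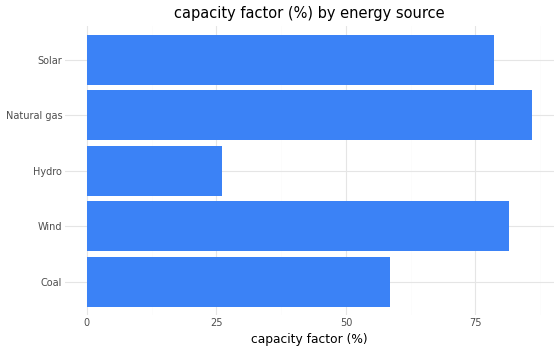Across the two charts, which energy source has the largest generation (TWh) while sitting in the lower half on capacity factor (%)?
Coal

Chart 2 median capacity factor (%) ≈ 80; below-median energy sources: Coal, Hydro. Among those, Coal has the highest generation (TWh) (≈ 400).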